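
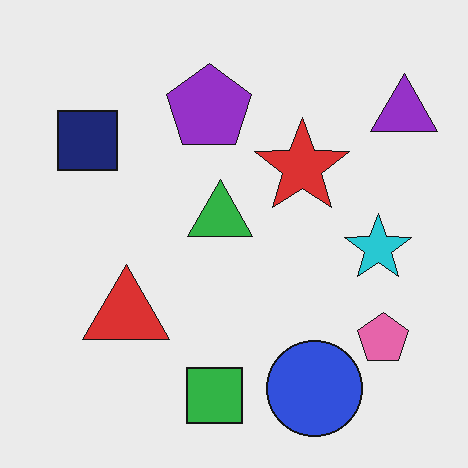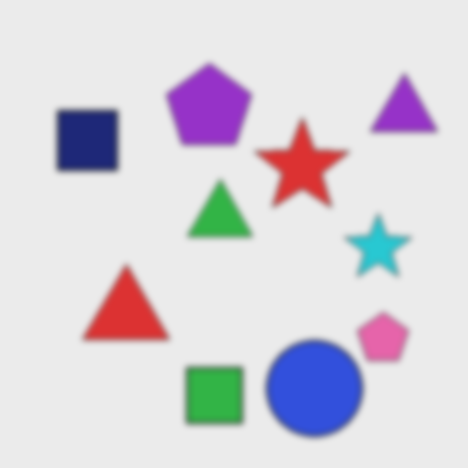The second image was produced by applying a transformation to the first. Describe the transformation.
The transformation is: moderately blurred.

Shape edges and outlines are uniformly softened across the whole image.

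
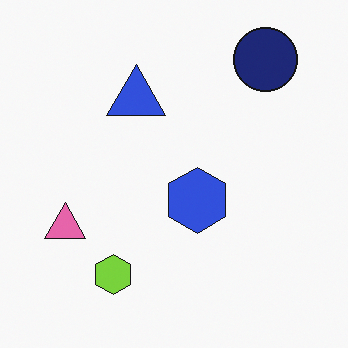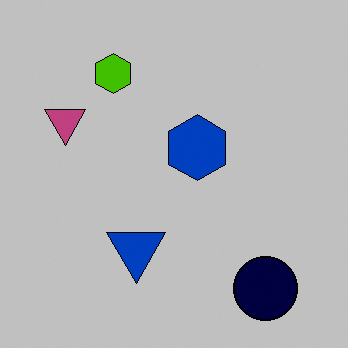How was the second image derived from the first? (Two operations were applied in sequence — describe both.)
The second image is the first flipped vertically (top ↔ bottom), then heavily posterized to just a handful of flat colors.

The navy circle is in the top-right of the first image and the bottom-right of the second — shapes on opposite sides of the horizontal midline have swapped in a mirror flip. Each flat color has snapped to a coarser quantized level — most visibly, the near-white background has dropped to a flat grey.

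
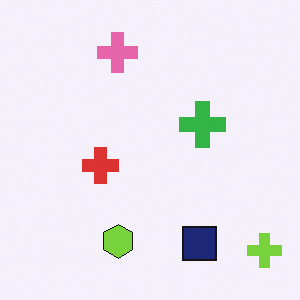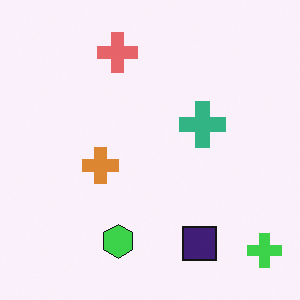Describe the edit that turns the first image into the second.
The transformation is: hue-shifted by a small amount.

Every shape's color has rotated by the same amount around the hue wheel — a uniform hue shift.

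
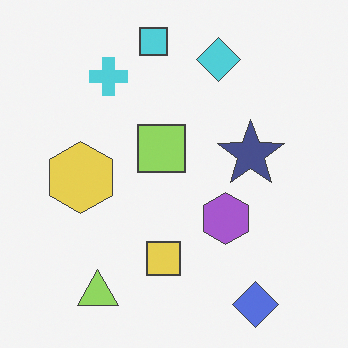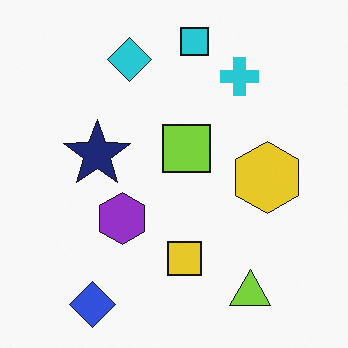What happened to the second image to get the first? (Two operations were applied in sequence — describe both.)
The first image is the second flipped horizontally (left ↔ right), then given slightly reduced contrast.

The yellow hexagon is in the right of the second image and the left of the first — shapes on opposite sides of the vertical midline have swapped in a mirror flip. Tones are pushed toward mid-grey across the whole image — a global contrast change.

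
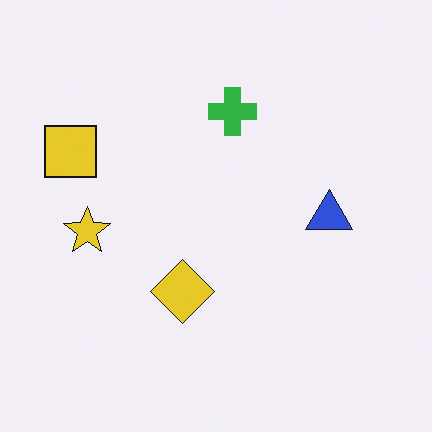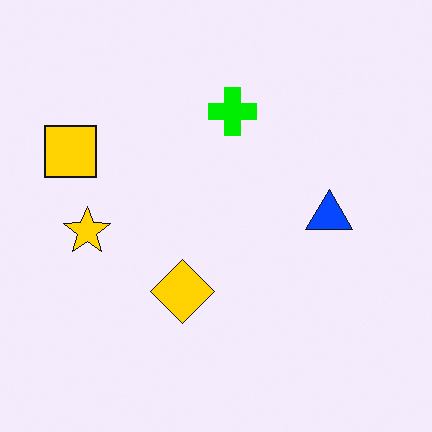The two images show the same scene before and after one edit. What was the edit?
This is the original image made much more vivid (saturation change).

All colors are more vivid — a global saturation change.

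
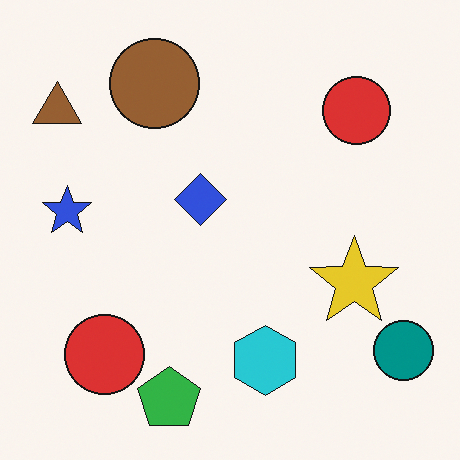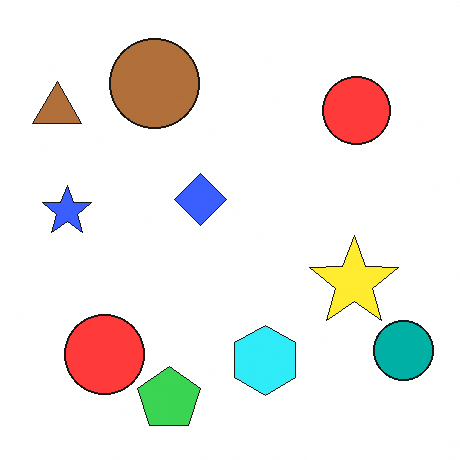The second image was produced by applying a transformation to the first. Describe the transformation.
The image was slightly brightened.

Every pixel — background and shapes alike — is uniformly brightened.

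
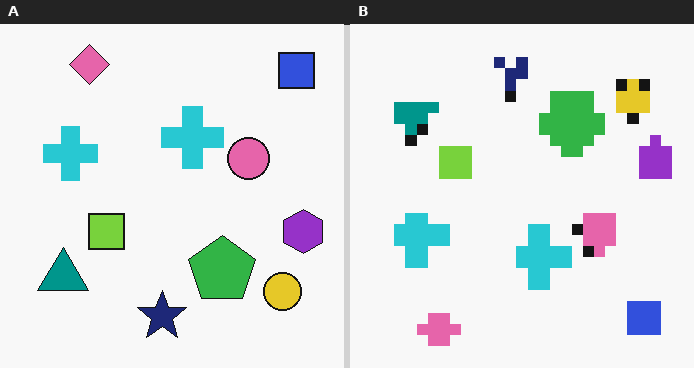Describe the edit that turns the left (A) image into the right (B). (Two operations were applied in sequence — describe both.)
This is the original image heavily pixelated into large blocks, then flipped vertically (top ↔ bottom).

Shapes are reduced to large square blocks; fine edges and outlines are lost — a downscale-then-upscale (mosaic) effect. The pink diamond is in the top-left of the left (A) image and the bottom-left of the right (B) — shapes on opposite sides of the horizontal midline have swapped in a mirror flip.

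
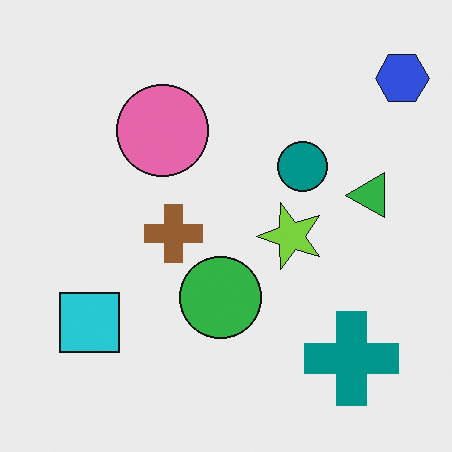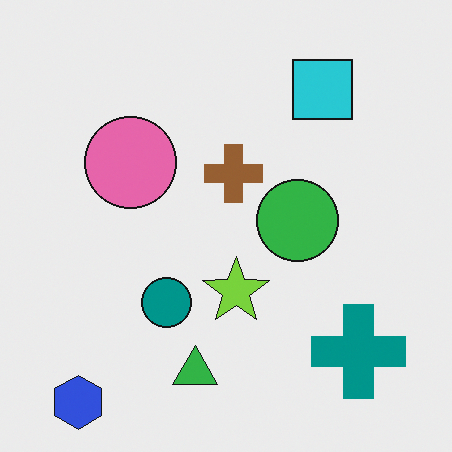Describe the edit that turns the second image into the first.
It was transposed (reflected across the top-left ↔ bottom-right diagonal).

Shapes have swapped their row and column positions — what was in the top-right is now in the bottom-left — a diagonal reflection.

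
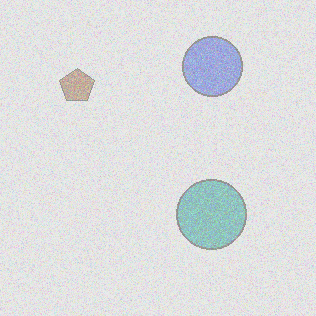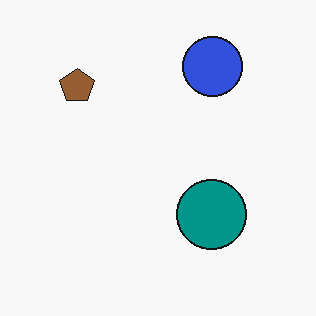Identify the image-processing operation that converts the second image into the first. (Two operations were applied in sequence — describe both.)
The transformation is: degraded with heavy additive noise, then washed out (contrast reduced).

Random speckle covers the whole image, including the flat background. Tones are pushed toward mid-grey across the whole image — a global contrast change.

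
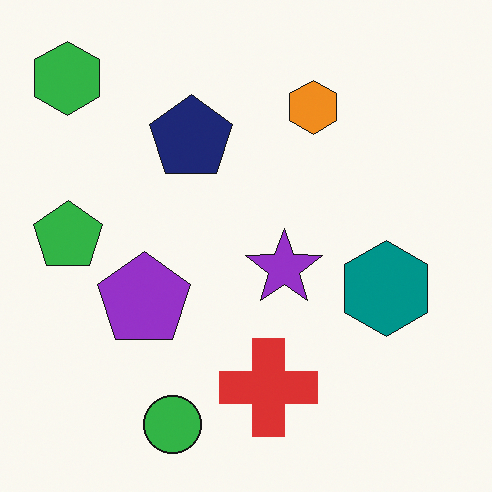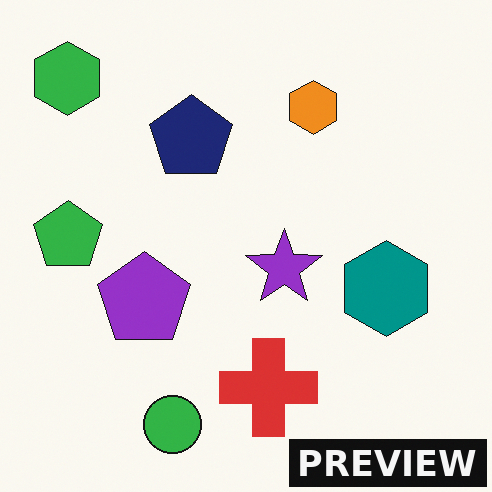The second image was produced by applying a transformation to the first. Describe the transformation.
Watermarked with the text "PREVIEW" in the lower-right corner.

A dark label reading "PREVIEW" appears in the lower-right corner.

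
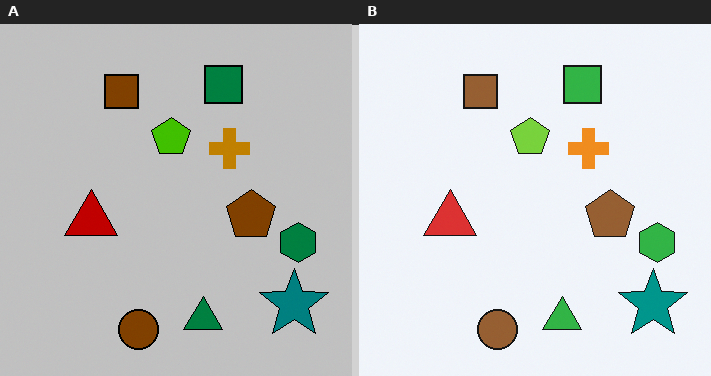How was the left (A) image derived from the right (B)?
This is the original image aggressively posterized.

Each flat color has snapped to a coarser quantized level — most visibly, the near-white background has dropped to a flat grey.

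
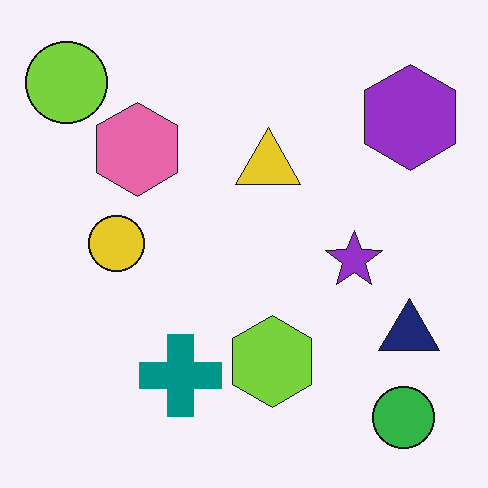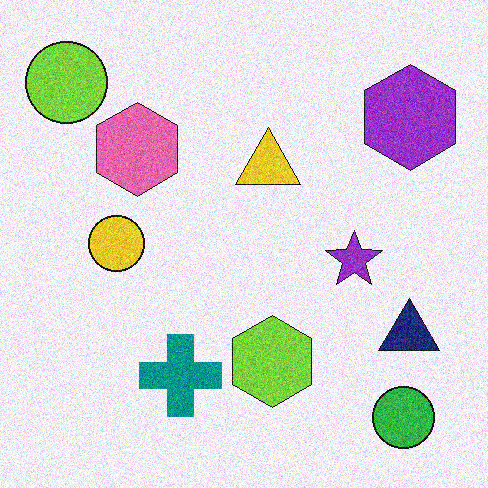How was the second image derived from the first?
This is the original image degraded with visible gaussian noise.

Random speckle covers the whole image, including the flat background.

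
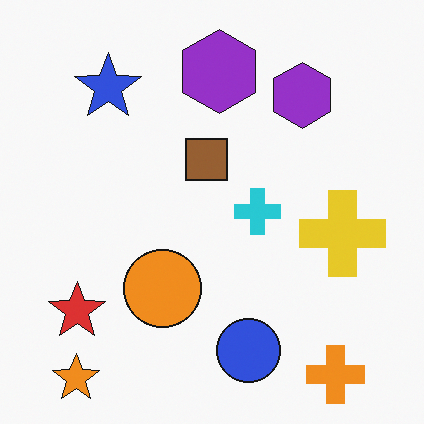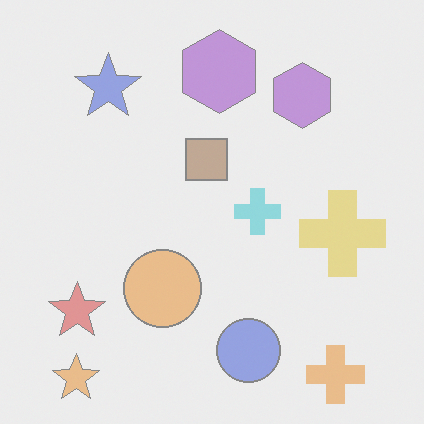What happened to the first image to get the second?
The second image is the first given much lower contrast.

Tones are pushed toward mid-grey across the whole image — a global contrast change.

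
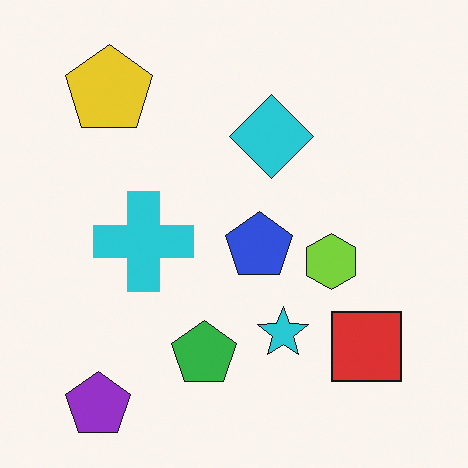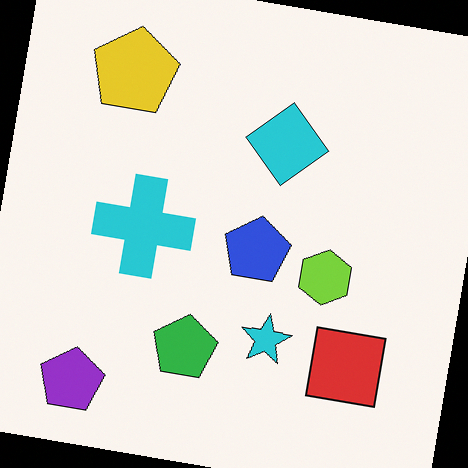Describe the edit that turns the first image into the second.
It was rotated clockwise by a few degrees.

Every shape is tilted by the same angle and the image corners show triangular fill wedges — a whole-image rotation by a non-right angle.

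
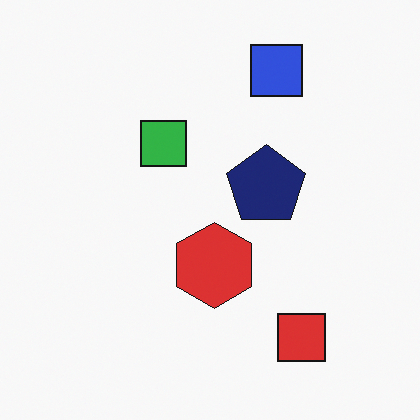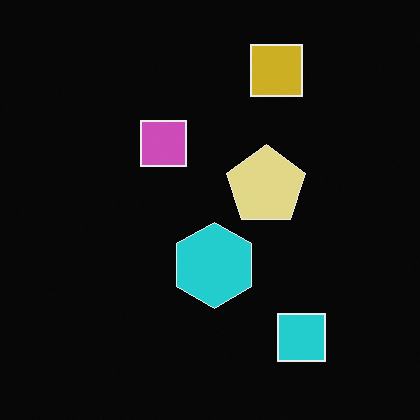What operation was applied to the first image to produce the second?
This is the original image color-inverted (negative).

The light background has become dark and every shape's color is its complement — a photographic negative.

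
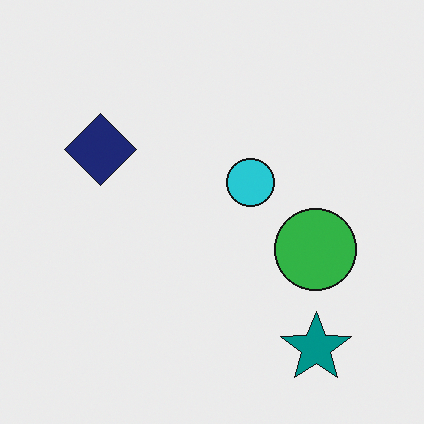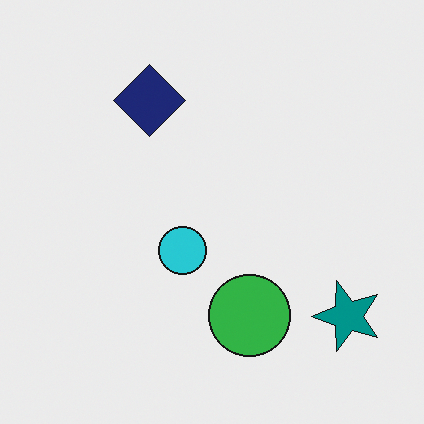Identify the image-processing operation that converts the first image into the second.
The second image is the first transposed (reflected across the top-left ↔ bottom-right diagonal).

Shapes have swapped their row and column positions — what was in the top-right is now in the bottom-left — a diagonal reflection.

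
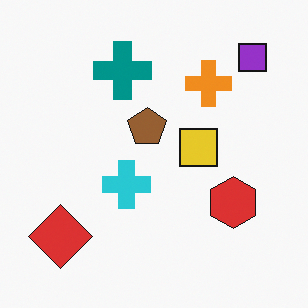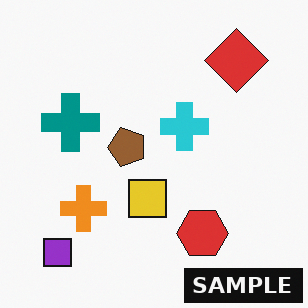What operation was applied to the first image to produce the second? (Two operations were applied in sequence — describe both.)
The transformation is: transposed (reflected across the top-left ↔ bottom-right diagonal), then watermarked with the text "SAMPLE" in the lower-right corner.

Shapes have swapped their row and column positions — what was in the top-right is now in the bottom-left — a diagonal reflection. A dark label reading "SAMPLE" appears in the lower-right corner.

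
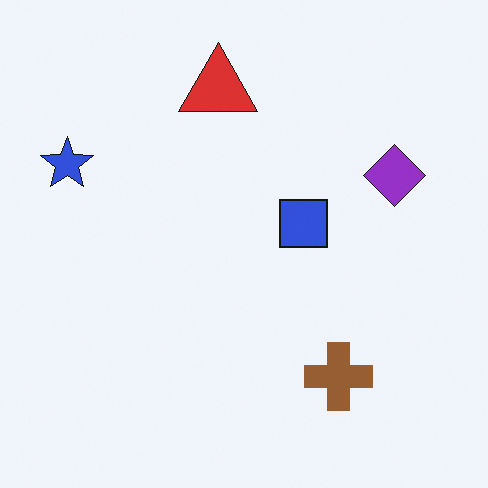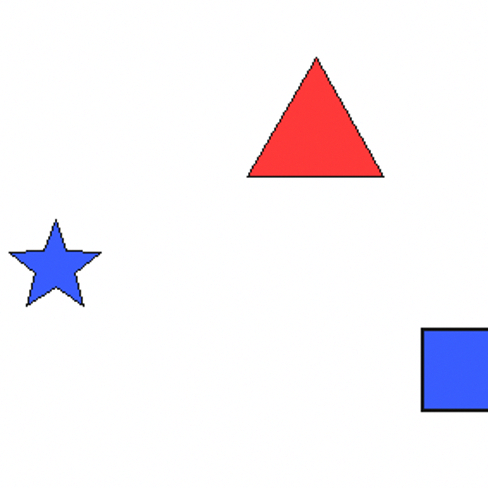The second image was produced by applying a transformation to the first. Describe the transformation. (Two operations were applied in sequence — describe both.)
The second image is the first brightened a little, then cropped to a noticeably smaller region and rescaled.

Every pixel — background and shapes alike — is uniformly brightened. The visible shapes are larger and the field of view is narrower; shapes near the original edges may be partly or wholly outside the frame — a crop-and-rescale.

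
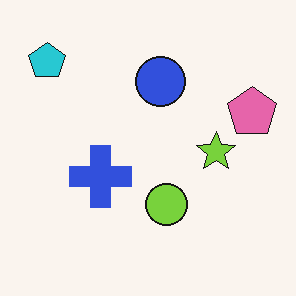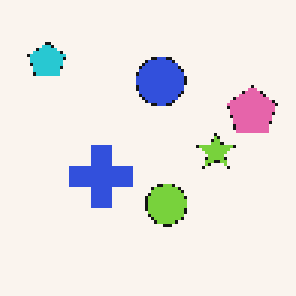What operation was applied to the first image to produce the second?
The image was lightly pixelated (a mild mosaic effect).

Shapes are reduced to large square blocks; fine edges and outlines are lost — a downscale-then-upscale (mosaic) effect.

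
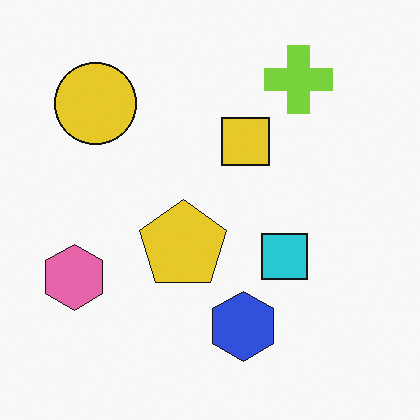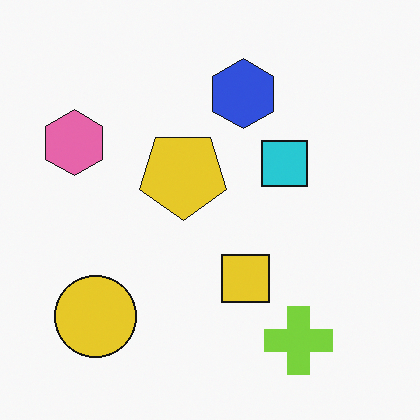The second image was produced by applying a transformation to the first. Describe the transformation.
This is the original image flipped vertically (top ↔ bottom).

The lime cross is in the top-right of the first image and the bottom-right of the second — shapes on opposite sides of the horizontal midline have swapped in a mirror flip.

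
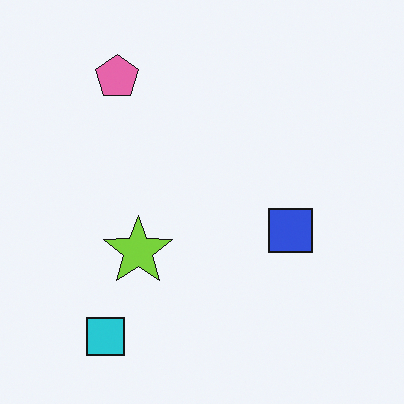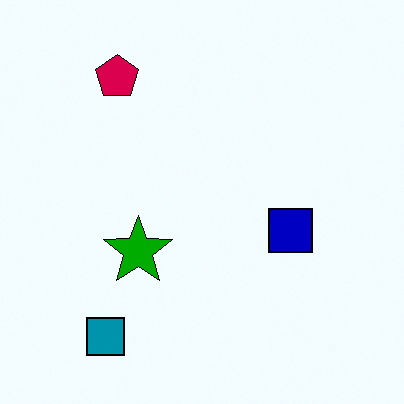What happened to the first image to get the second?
Boosted in contrast.

Tones are pushed away from mid-grey across the whole image — a global contrast change.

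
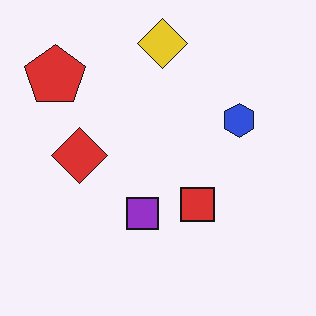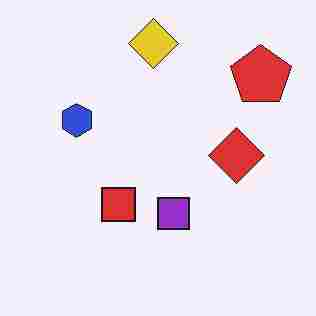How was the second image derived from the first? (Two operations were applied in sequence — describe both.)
The second image is the first flipped horizontally (left ↔ right), then degraded with heavy JPEG compression.

The red pentagon is in the top-left of the first image and the top-right of the second — shapes on opposite sides of the vertical midline have swapped in a mirror flip. Blocky 8×8 compression artifacts appear around shape edges and the flat background shows ringing — characteristic JPEG degradation.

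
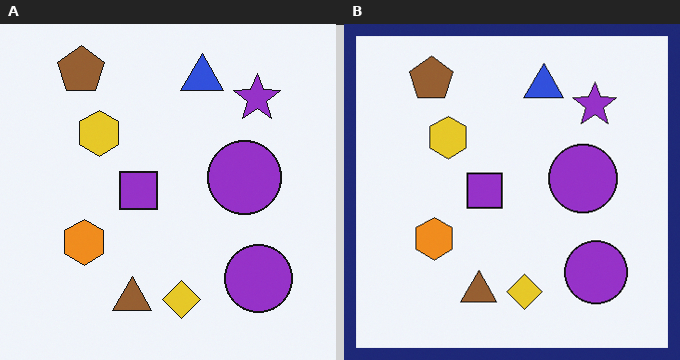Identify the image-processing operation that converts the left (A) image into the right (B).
The right (B) image is the left (A) framed with a navy border.

A solid navy frame runs around the edge of the right (B) image, with the content slightly shrunk inside it.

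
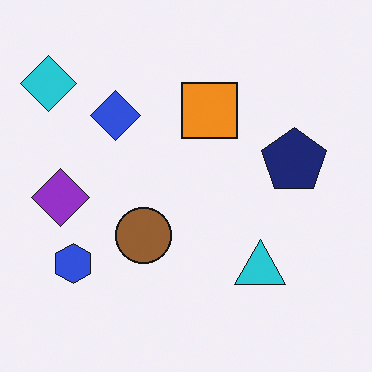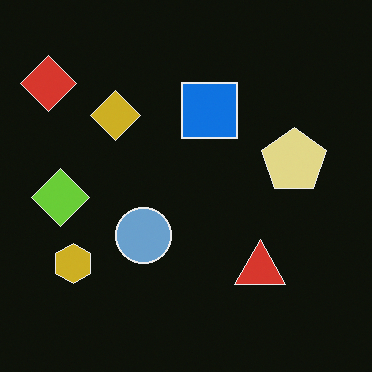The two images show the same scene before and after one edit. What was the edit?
It was color-inverted (negative).

The light background has become dark and every shape's color is its complement — a photographic negative.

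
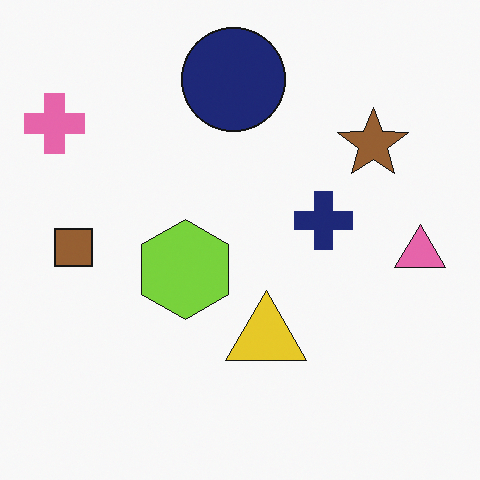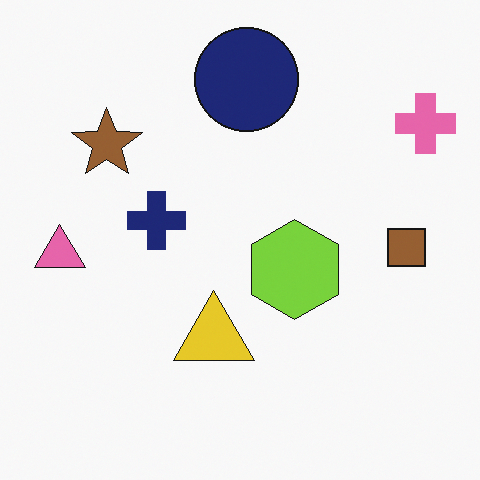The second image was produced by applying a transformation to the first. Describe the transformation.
This is the original image flipped horizontally (left ↔ right).

The pink cross is in the top-left of the first image and the top-right of the second — shapes on opposite sides of the vertical midline have swapped in a mirror flip.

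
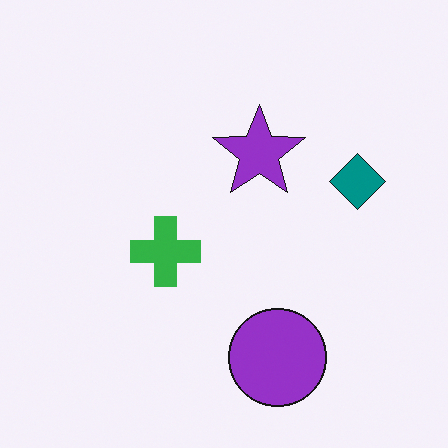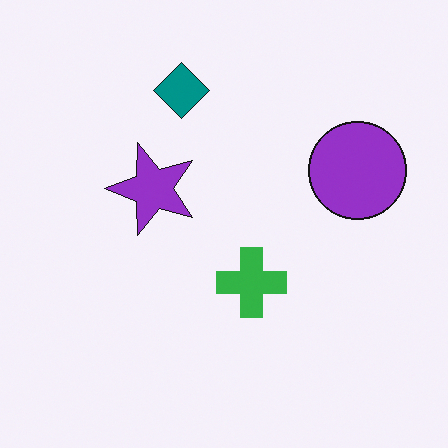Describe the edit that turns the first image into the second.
It was rotated 90° counter-clockwise.

The purple circle sits in the bottom of the first image and the right of the second — consistent with a whole-image 90° counter-clockwise rotation.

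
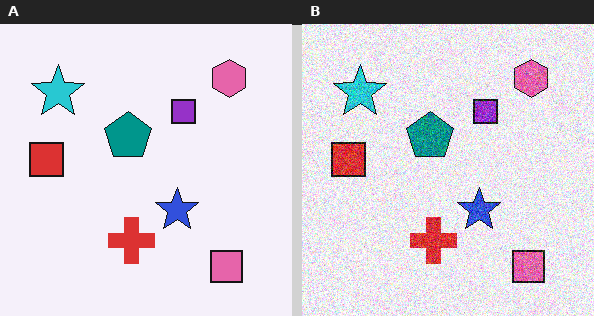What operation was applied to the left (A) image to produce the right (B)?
The right (B) image is the left (A) degraded with strong gaussian noise.

Random speckle covers the whole image, including the flat background.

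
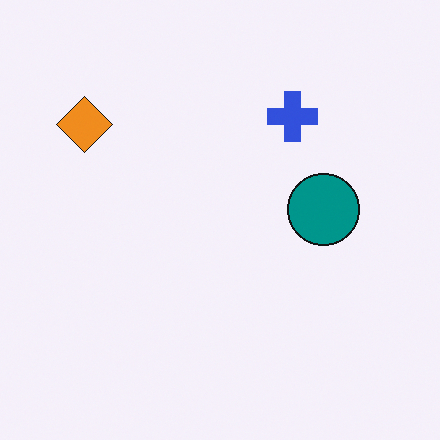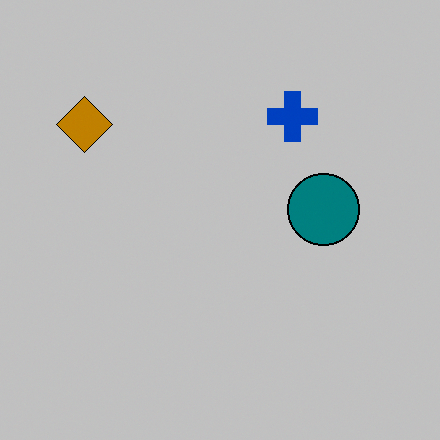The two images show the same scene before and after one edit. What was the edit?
It was aggressively posterized.

Each flat color has snapped to a coarser quantized level — most visibly, the near-white background has dropped to a flat grey.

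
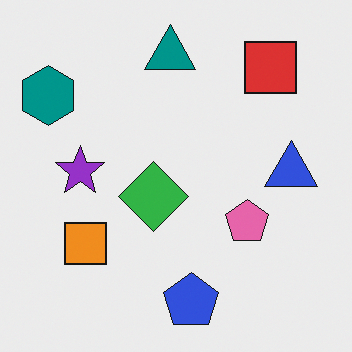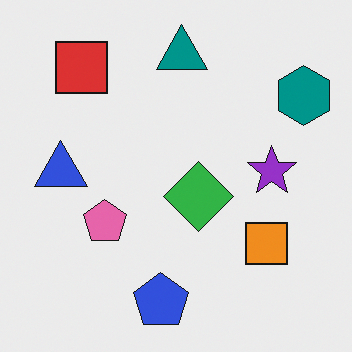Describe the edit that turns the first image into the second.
Flipped horizontally (left ↔ right).

The teal hexagon is in the top-left of the first image and the top-right of the second — shapes on opposite sides of the vertical midline have swapped in a mirror flip.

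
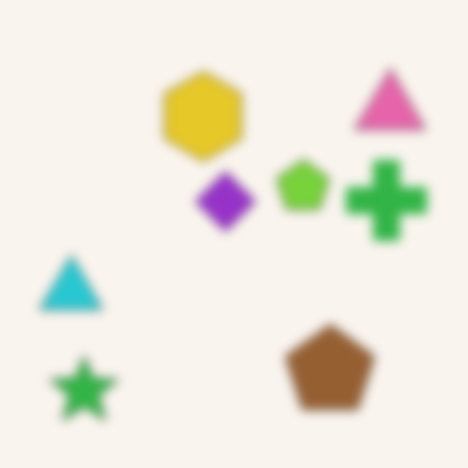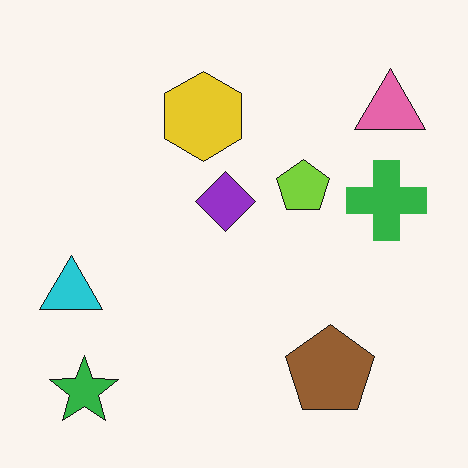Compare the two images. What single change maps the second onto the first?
The first image is the second strongly gaussian-blurred.

Shape edges and outlines are uniformly softened across the whole image.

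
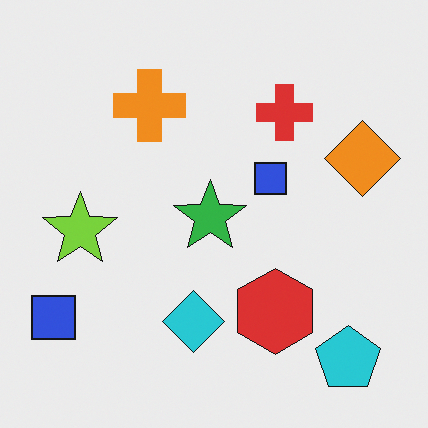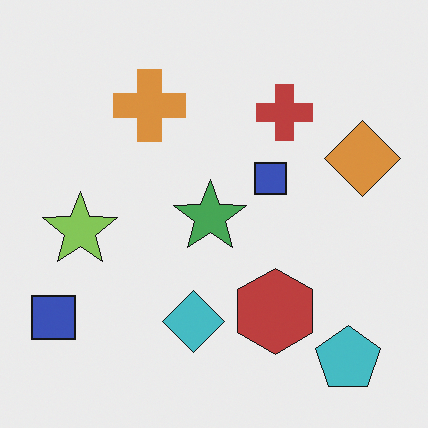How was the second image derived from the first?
The image was slightly desaturated.

All colors are more muted and greyish — a global saturation change.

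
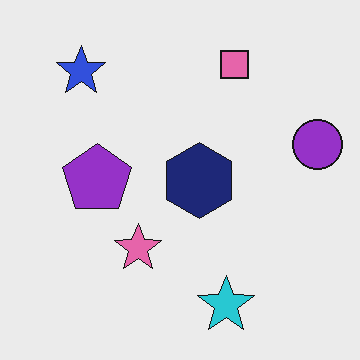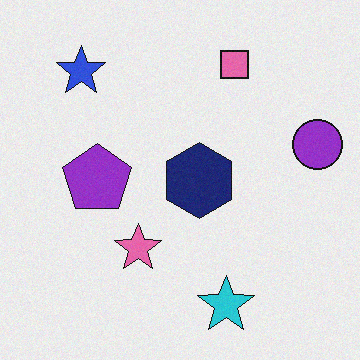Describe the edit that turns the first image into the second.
This is the original image degraded with a light layer of grain.

Random speckle covers the whole image, including the flat background.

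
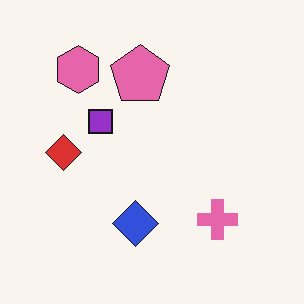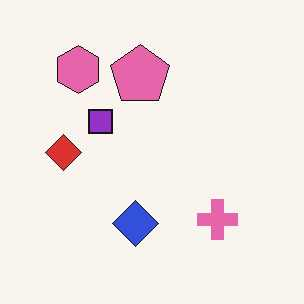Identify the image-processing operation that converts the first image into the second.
It was given moderate JPEG compression.

Blocky 8×8 compression artifacts appear around shape edges and the flat background shows ringing — characteristic JPEG degradation.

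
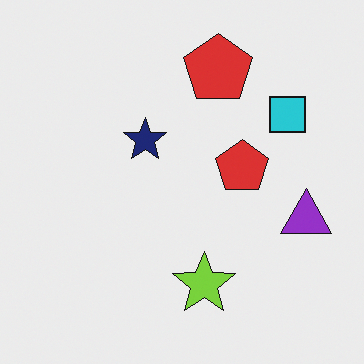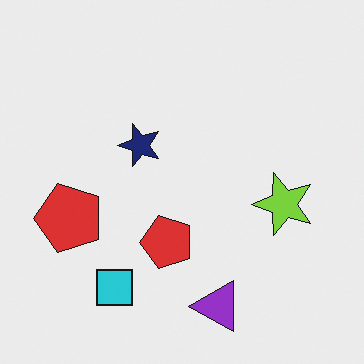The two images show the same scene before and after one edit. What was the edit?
Transposed (reflected across the top-left ↔ bottom-right diagonal).

Shapes have swapped their row and column positions — what was in the top-right is now in the bottom-left — a diagonal reflection.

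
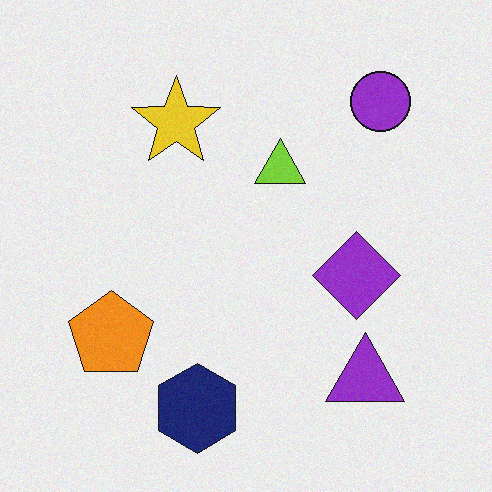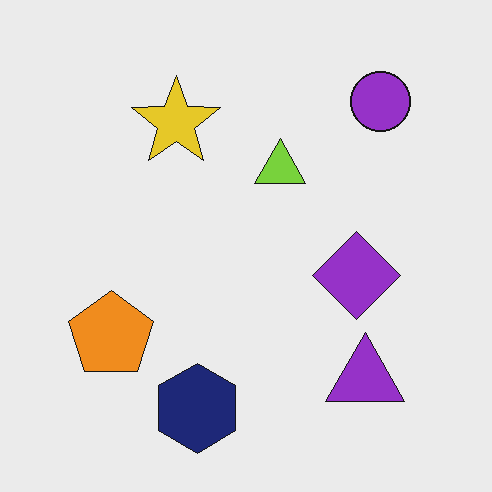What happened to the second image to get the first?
This is the original image degraded with subtle gaussian noise.

Random speckle covers the whole image, including the flat background.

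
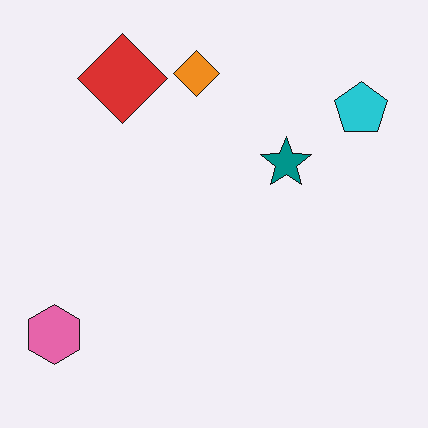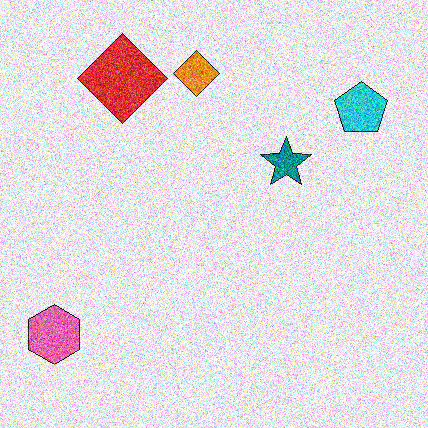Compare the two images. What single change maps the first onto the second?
The image was degraded with a thick layer of grain.

Random speckle covers the whole image, including the flat background.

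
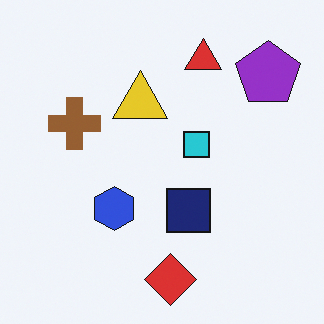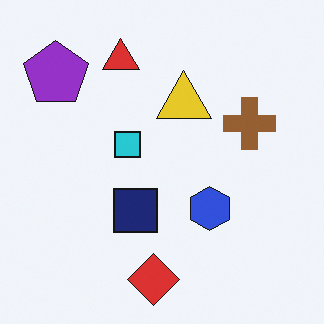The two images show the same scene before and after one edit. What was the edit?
Flipped horizontally (left ↔ right).

The purple pentagon is in the top-right of the first image and the top-left of the second — shapes on opposite sides of the vertical midline have swapped in a mirror flip.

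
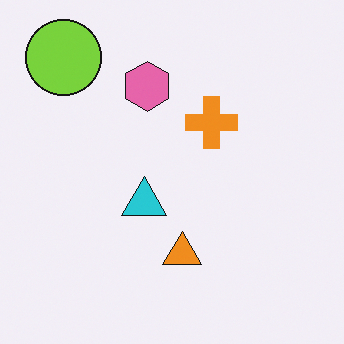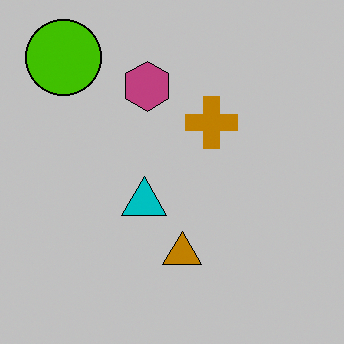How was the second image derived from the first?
It was aggressively posterized.

Each flat color has snapped to a coarser quantized level — most visibly, the near-white background has dropped to a flat grey.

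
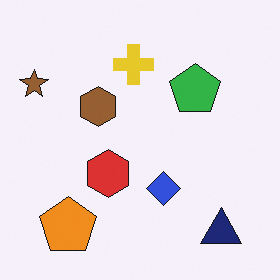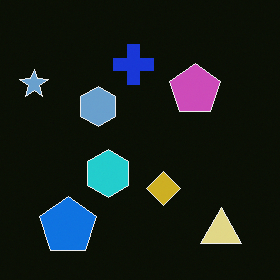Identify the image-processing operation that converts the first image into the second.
The second image is the first color-inverted (negative).

The light background has become dark and every shape's color is its complement — a photographic negative.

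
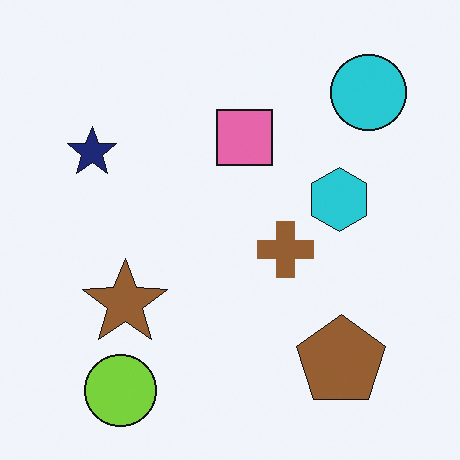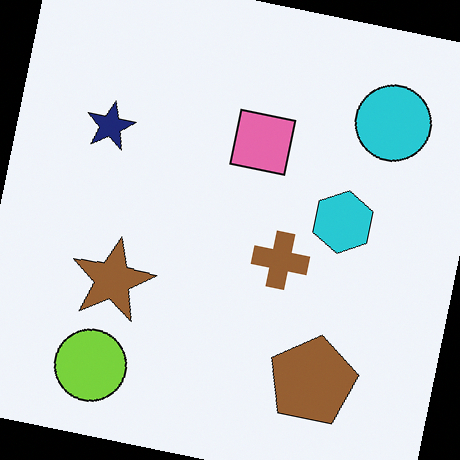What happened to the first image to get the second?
This is the original image rotated clockwise by a slight angle.

Every shape is tilted by the same angle and the image corners show triangular fill wedges — a whole-image rotation by a non-right angle.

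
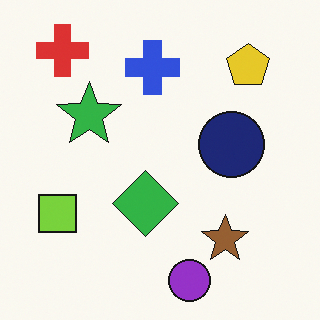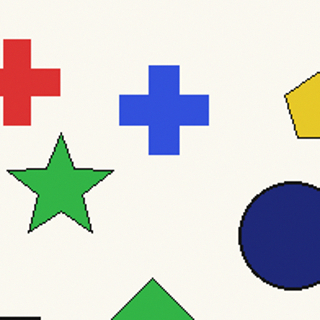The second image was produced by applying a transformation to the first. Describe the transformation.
The transformation is: cropped to a noticeably smaller region and rescaled.

The visible shapes are larger and the field of view is narrower; shapes near the original edges may be partly or wholly outside the frame — a crop-and-rescale.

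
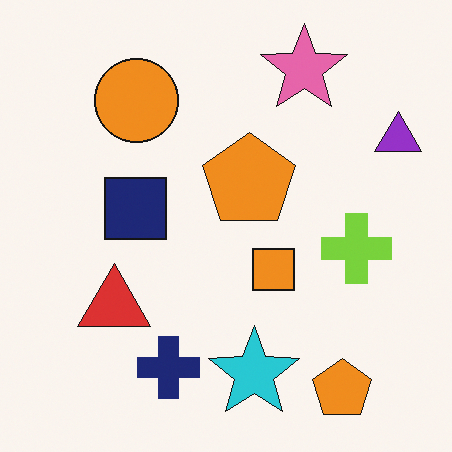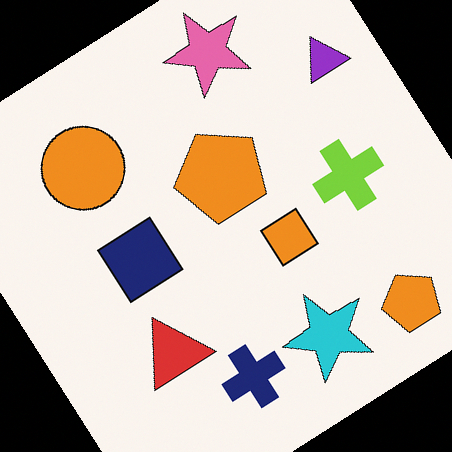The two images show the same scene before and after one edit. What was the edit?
The second image is the first rotated counter-clockwise by a large amount — several tens of degrees.

Every shape is tilted by the same angle and the image corners show triangular fill wedges — a whole-image rotation by a non-right angle.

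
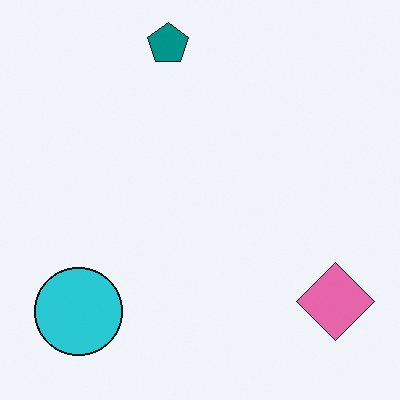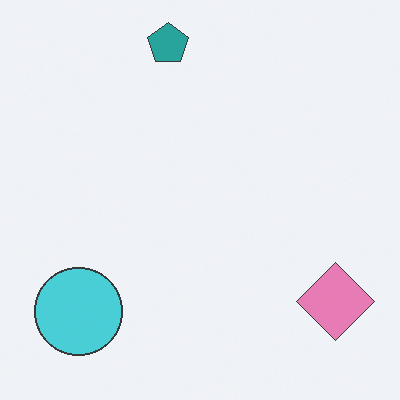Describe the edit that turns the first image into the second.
This is the original image given slightly reduced contrast.

Tones are pushed toward mid-grey across the whole image — a global contrast change.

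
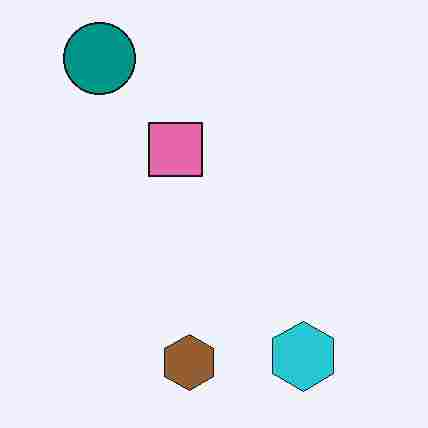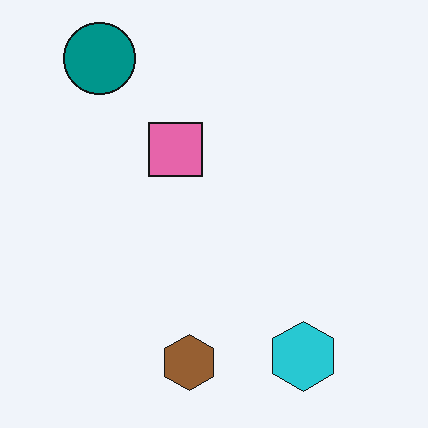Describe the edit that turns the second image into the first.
The first image is the second degraded with heavy JPEG compression.

Blocky 8×8 compression artifacts appear around shape edges and the flat background shows ringing — characteristic JPEG degradation.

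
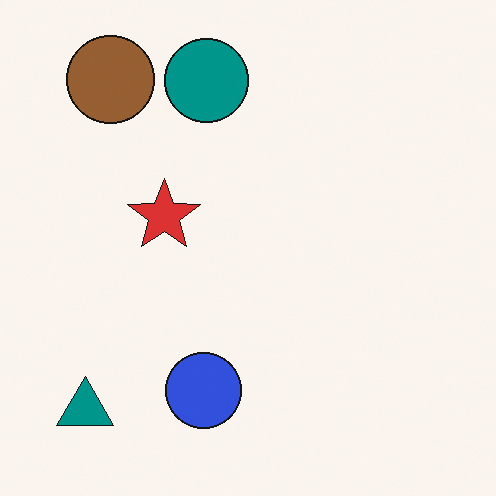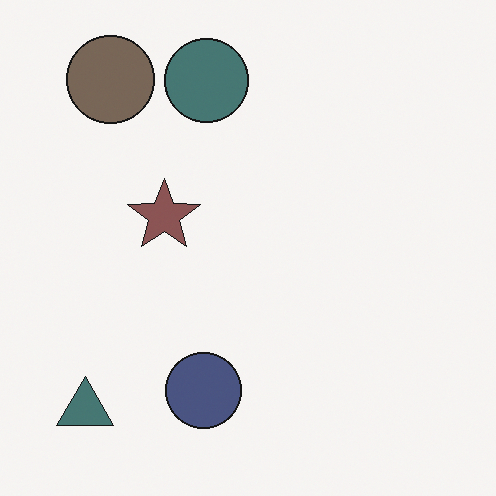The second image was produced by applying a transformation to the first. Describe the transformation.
Heavily desaturated.

All colors are more muted and greyish — a global saturation change.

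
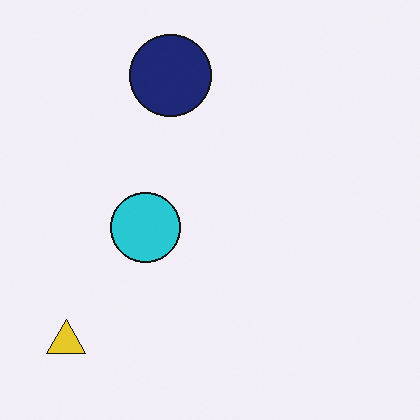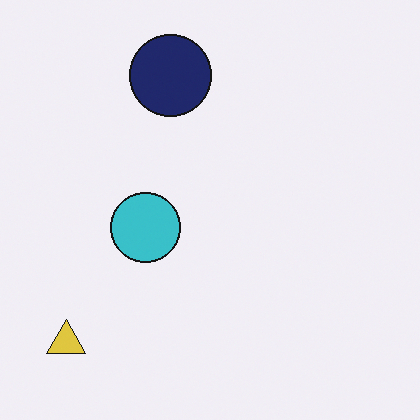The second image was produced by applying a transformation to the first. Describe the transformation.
The transformation is: slightly desaturated.

All colors are more muted and greyish — a global saturation change.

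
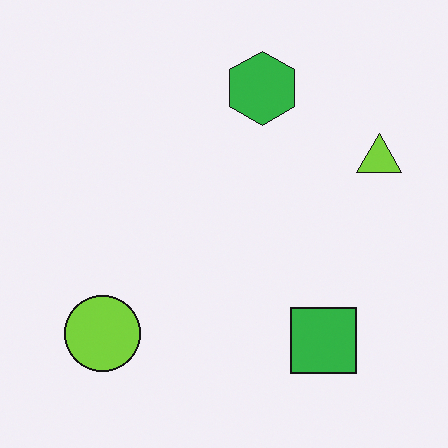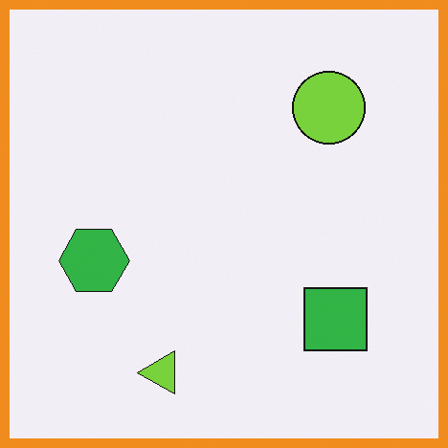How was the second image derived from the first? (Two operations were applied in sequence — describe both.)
It was transposed (reflected across the top-left ↔ bottom-right diagonal), then framed with a orange border.

Shapes have swapped their row and column positions — what was in the top-right is now in the bottom-left — a diagonal reflection. A solid orange frame runs around the edge of the second image, with the content slightly shrunk inside it.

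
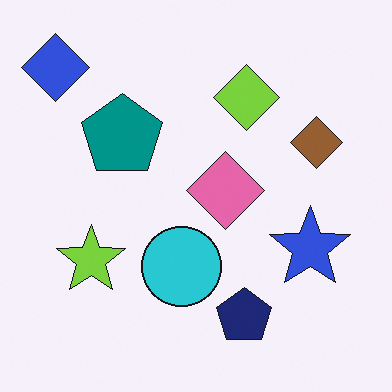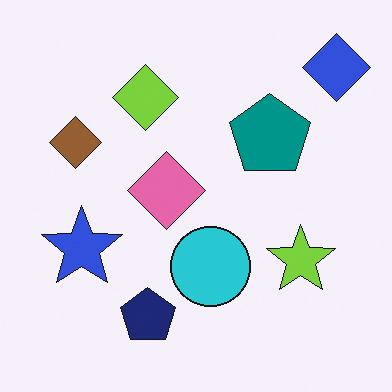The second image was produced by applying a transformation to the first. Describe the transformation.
The image was flipped horizontally (left ↔ right).

The blue diamond is in the top-left of the first image and the top-right of the second — shapes on opposite sides of the vertical midline have swapped in a mirror flip.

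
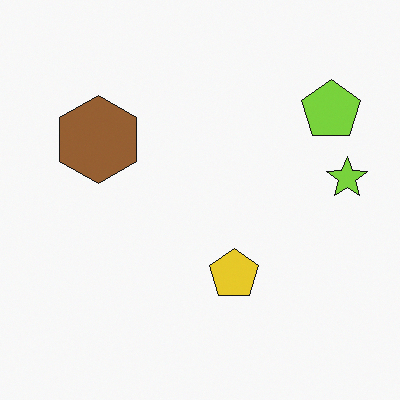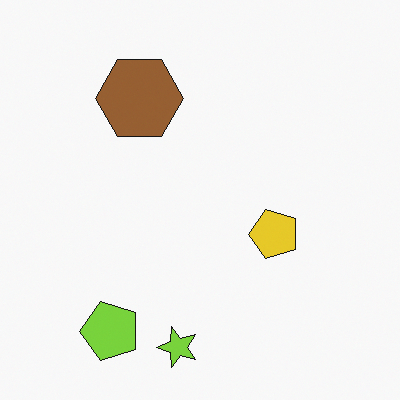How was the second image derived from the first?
The second image is the first transposed (reflected across the top-left ↔ bottom-right diagonal).

Shapes have swapped their row and column positions — what was in the top-right is now in the bottom-left — a diagonal reflection.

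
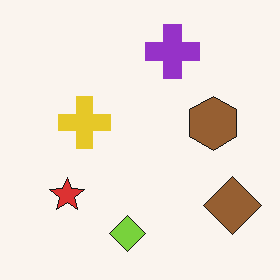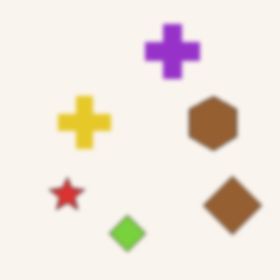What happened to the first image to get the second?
The transformation is: given a subtle gaussian blur.

Shape edges and outlines are uniformly softened across the whole image.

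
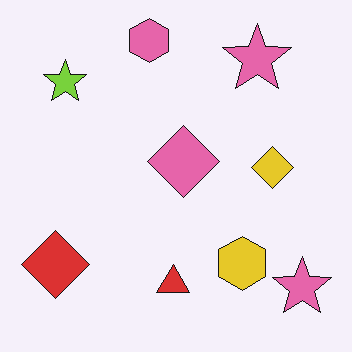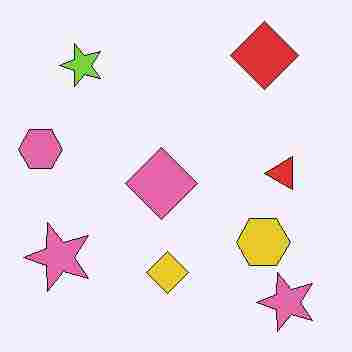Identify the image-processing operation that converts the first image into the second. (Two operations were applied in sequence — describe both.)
The image was transposed (reflected across the top-left ↔ bottom-right diagonal), then degraded with heavy JPEG compression.

Shapes have swapped their row and column positions — what was in the top-right is now in the bottom-left — a diagonal reflection. Blocky 8×8 compression artifacts appear around shape edges and the flat background shows ringing — characteristic JPEG degradation.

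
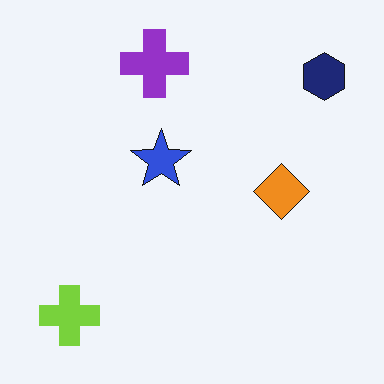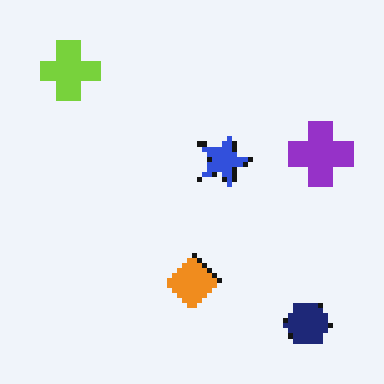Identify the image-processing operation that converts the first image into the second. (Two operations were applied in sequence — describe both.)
It was rotated 90° clockwise, then mildly pixelated.

The navy hexagon sits in the top-right of the first image and the bottom-right of the second — consistent with a whole-image 90° clockwise rotation. Shapes are reduced to large square blocks; fine edges and outlines are lost — a downscale-then-upscale (mosaic) effect.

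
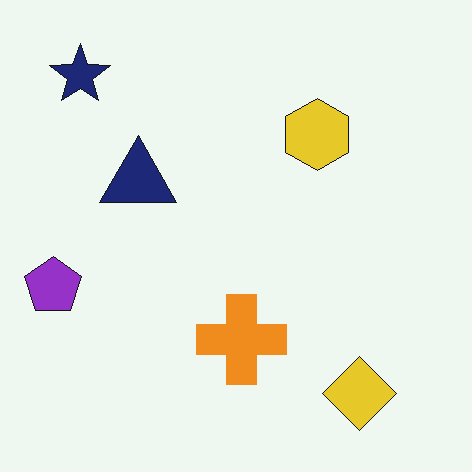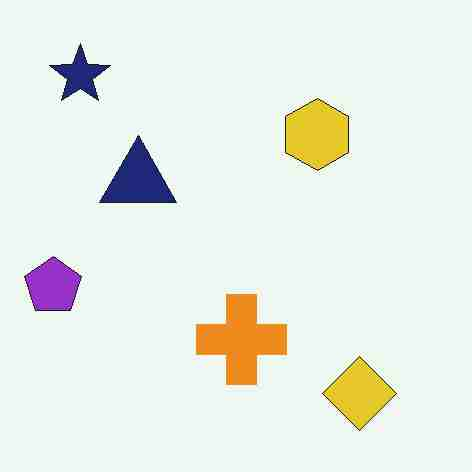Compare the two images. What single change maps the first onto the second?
Degraded with heavy JPEG compression.

Blocky 8×8 compression artifacts appear around shape edges and the flat background shows ringing — characteristic JPEG degradation.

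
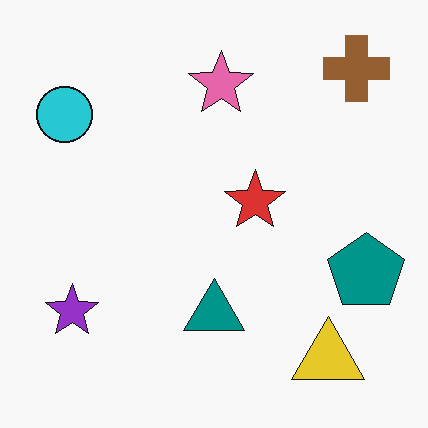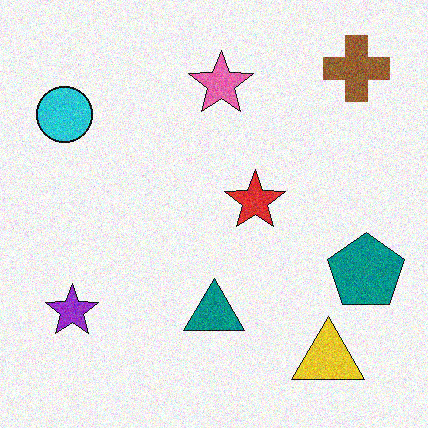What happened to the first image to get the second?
Degraded with moderate additive noise.

Random speckle covers the whole image, including the flat background.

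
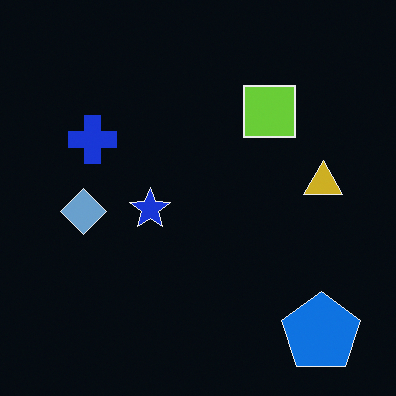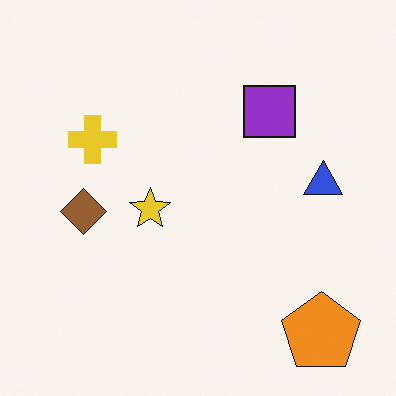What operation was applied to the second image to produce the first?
This is the original image color-inverted (negative).

The light background has become dark and every shape's color is its complement — a photographic negative.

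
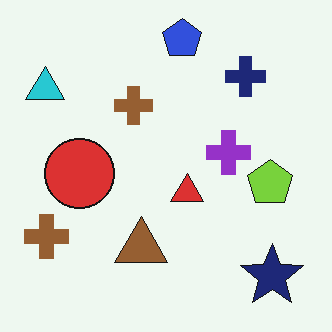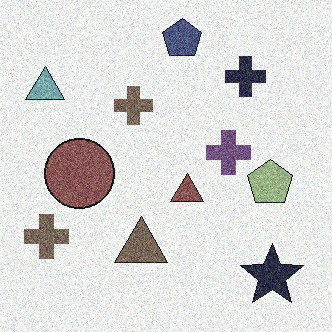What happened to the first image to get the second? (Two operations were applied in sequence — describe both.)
The image was degraded with moderate additive noise, then made much more muted (saturation change).

Random speckle covers the whole image, including the flat background. All colors are more muted and greyish — a global saturation change.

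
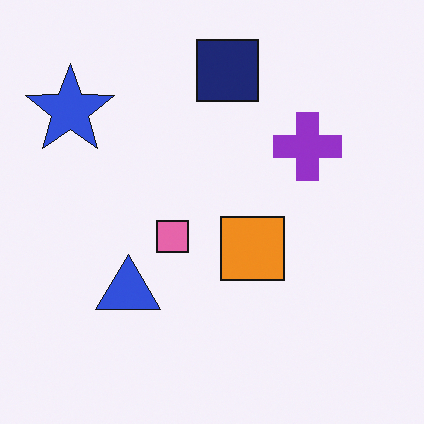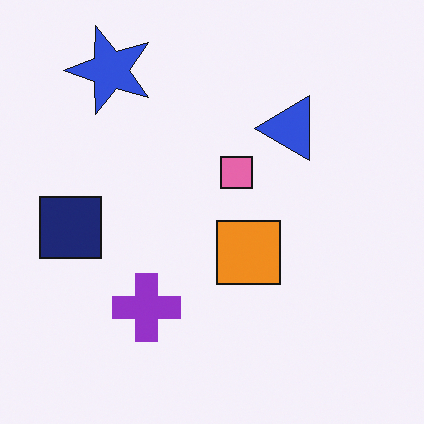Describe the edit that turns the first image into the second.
The transformation is: transposed (reflected across the top-left ↔ bottom-right diagonal).

Shapes have swapped their row and column positions — what was in the top-right is now in the bottom-left — a diagonal reflection.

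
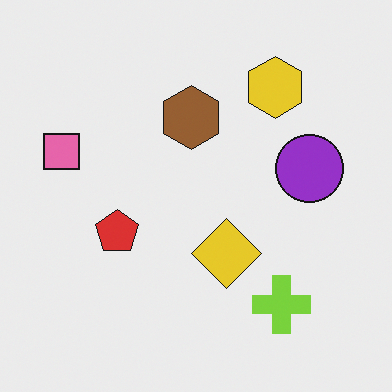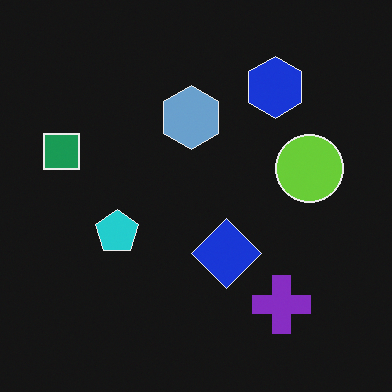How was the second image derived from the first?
This is the original image color-inverted (negative).

The light background has become dark and every shape's color is its complement — a photographic negative.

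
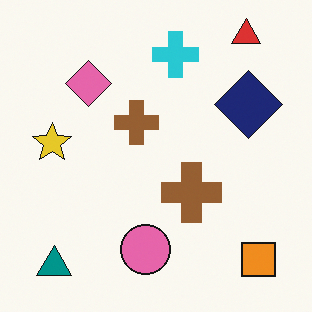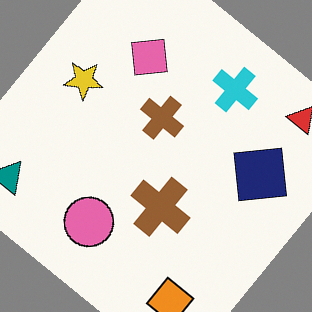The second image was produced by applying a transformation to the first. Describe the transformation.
The image was rotated clockwise by a large amount — several tens of degrees.

Every shape is tilted by the same angle and the image corners show triangular fill wedges — a whole-image rotation by a non-right angle.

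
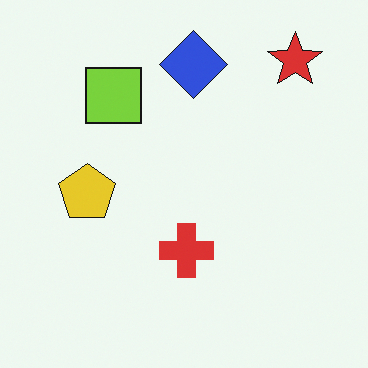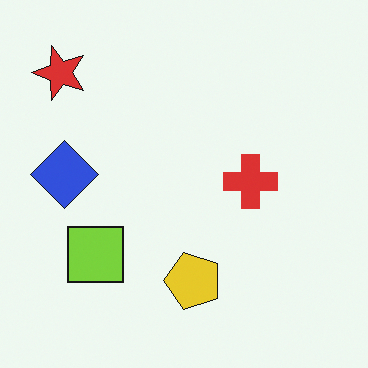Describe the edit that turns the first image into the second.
Rotated 90° counter-clockwise.

The red star sits in the top-right of the first image and the top-left of the second — consistent with a whole-image 90° counter-clockwise rotation.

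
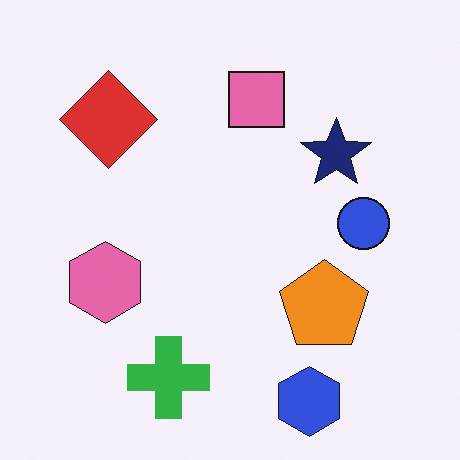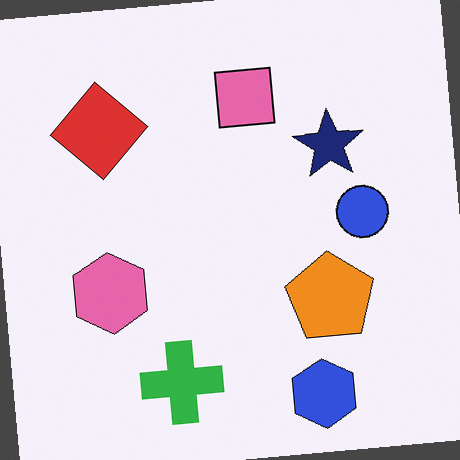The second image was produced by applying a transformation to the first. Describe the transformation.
The transformation is: rotated counter-clockwise by a slight angle.

Every shape is tilted by the same angle and the image corners show triangular fill wedges — a whole-image rotation by a non-right angle.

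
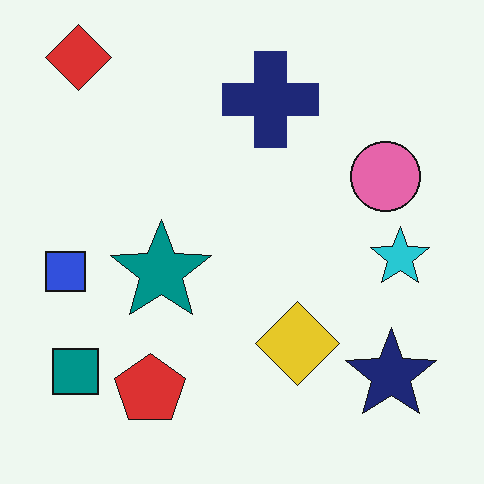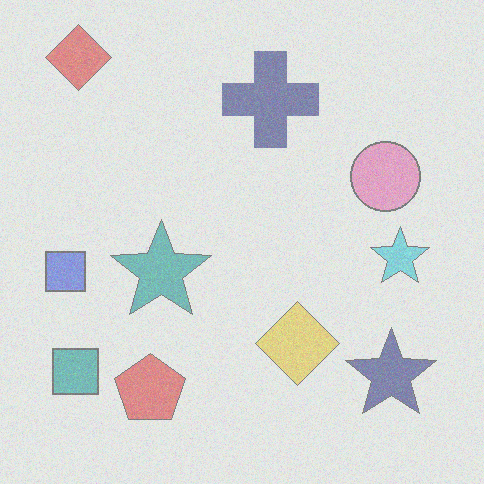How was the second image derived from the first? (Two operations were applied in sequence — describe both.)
It was degraded with moderate additive noise, then given much lower contrast.

Random speckle covers the whole image, including the flat background. Tones are pushed toward mid-grey across the whole image — a global contrast change.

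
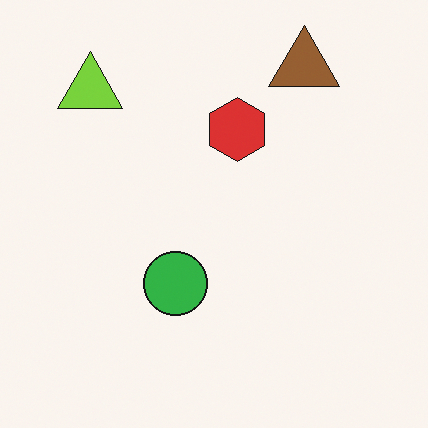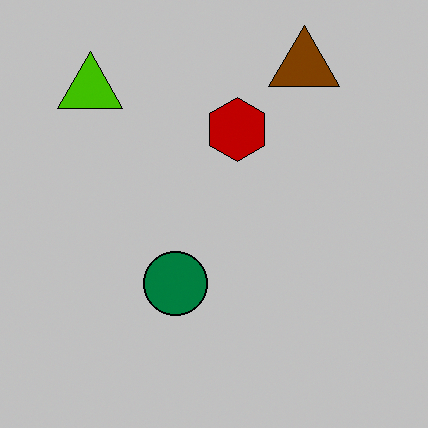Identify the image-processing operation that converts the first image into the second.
The second image is the first aggressively posterized.

Each flat color has snapped to a coarser quantized level — most visibly, the near-white background has dropped to a flat grey.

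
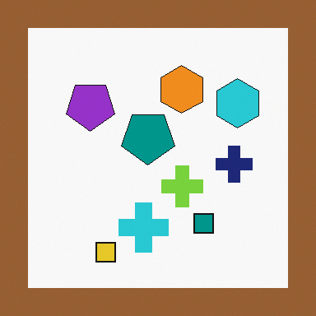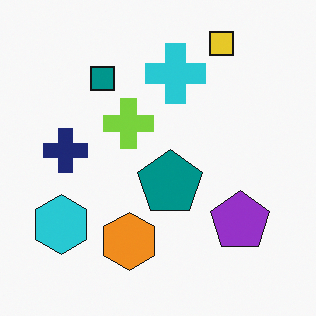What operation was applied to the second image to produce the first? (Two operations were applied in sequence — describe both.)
This is the original image rotated 180°, then framed with a brown border.

The yellow square sits in the top-right of the second image and the bottom-left of the first — consistent with a whole-image 180° rotation. A solid brown frame runs around the edge of the first image, with the content slightly shrunk inside it.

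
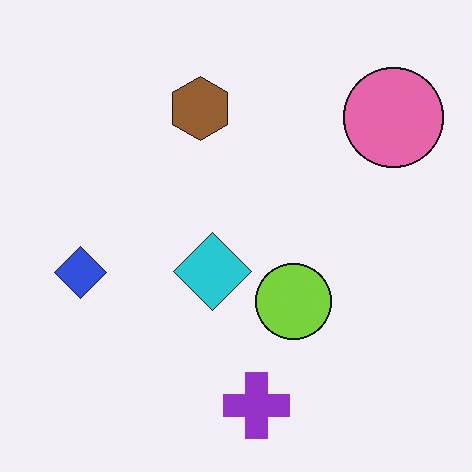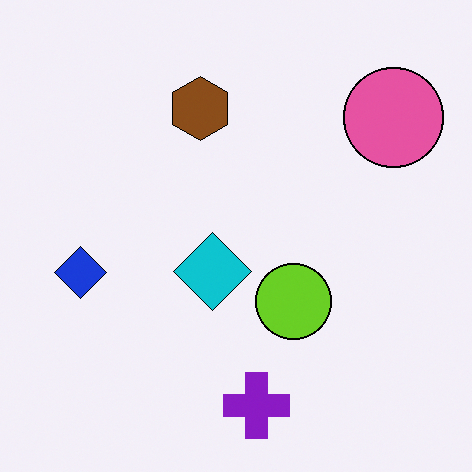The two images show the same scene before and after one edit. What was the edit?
The second image is the first given slightly increased contrast.

Tones are pushed away from mid-grey across the whole image — a global contrast change.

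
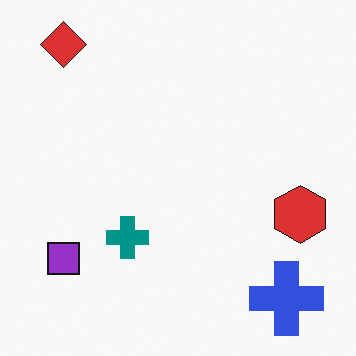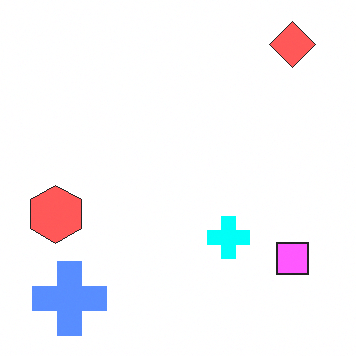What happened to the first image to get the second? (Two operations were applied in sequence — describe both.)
This is the original image brightened a lot, then flipped horizontally (left ↔ right).

Every pixel — background and shapes alike — is uniformly brightened. The red hexagon is in the right of the first image and the left of the second — shapes on opposite sides of the vertical midline have swapped in a mirror flip.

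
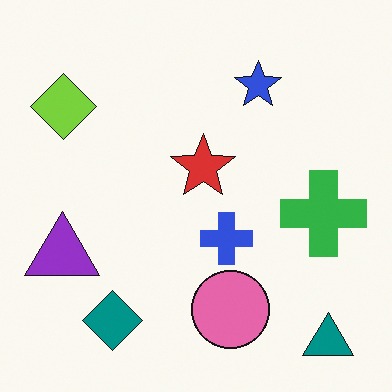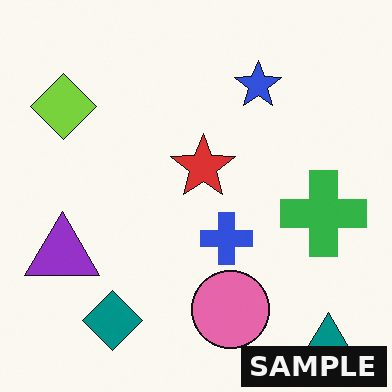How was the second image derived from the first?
It was watermarked with the text "SAMPLE" in the lower-right corner.

A dark label reading "SAMPLE" appears in the lower-right corner.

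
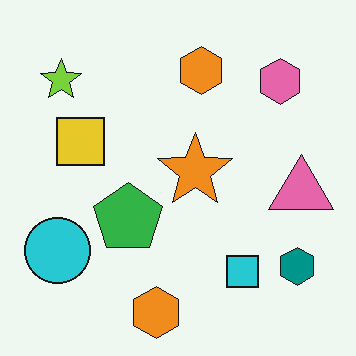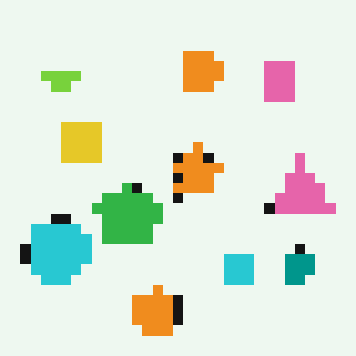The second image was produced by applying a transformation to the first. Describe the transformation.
The image was coarsely pixelated.

Shapes are reduced to large square blocks; fine edges and outlines are lost — a downscale-then-upscale (mosaic) effect.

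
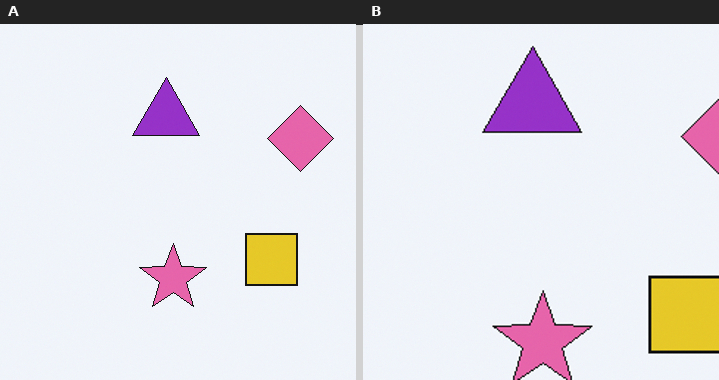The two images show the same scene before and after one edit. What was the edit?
Cropped slightly and scaled back up.

The visible shapes are larger and the field of view is narrower; shapes near the original edges may be partly or wholly outside the frame — a crop-and-rescale.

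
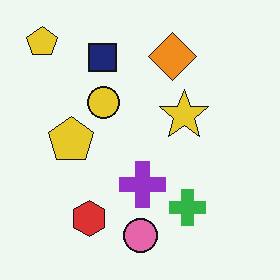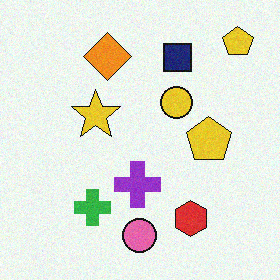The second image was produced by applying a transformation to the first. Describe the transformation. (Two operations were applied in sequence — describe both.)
The transformation is: flipped horizontally (left ↔ right), then degraded with subtle gaussian noise.

The red hexagon is in the bottom-left of the first image and the bottom-right of the second — shapes on opposite sides of the vertical midline have swapped in a mirror flip. Random speckle covers the whole image, including the flat background.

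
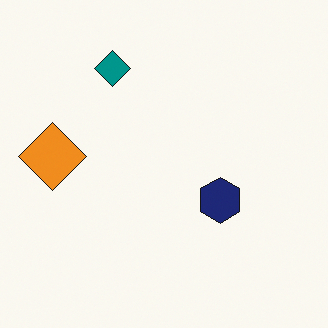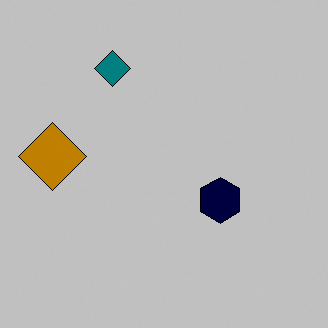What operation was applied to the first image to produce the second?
It was aggressively posterized.

Each flat color has snapped to a coarser quantized level — most visibly, the near-white background has dropped to a flat grey.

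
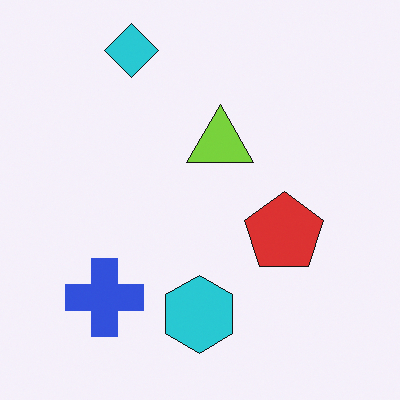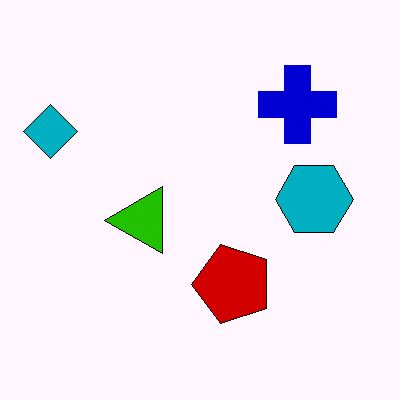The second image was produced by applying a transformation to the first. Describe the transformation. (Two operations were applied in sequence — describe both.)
The transformation is: boosted in contrast, then transposed (reflected across the top-left ↔ bottom-right diagonal).

Tones are pushed away from mid-grey across the whole image — a global contrast change. Shapes have swapped their row and column positions — what was in the top-right is now in the bottom-left — a diagonal reflection.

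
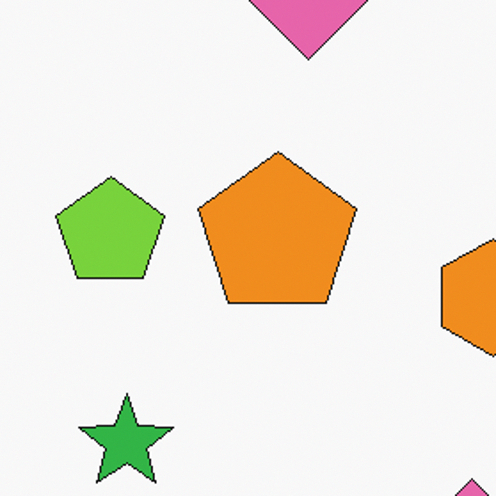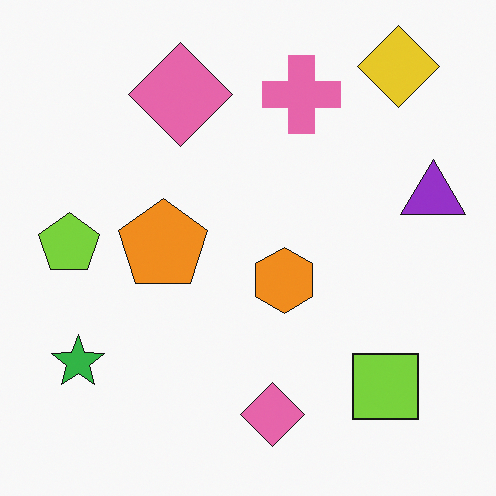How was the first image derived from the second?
Cropped tightly and scaled back up.

The visible shapes are larger and the field of view is narrower; shapes near the original edges may be partly or wholly outside the frame — a crop-and-rescale.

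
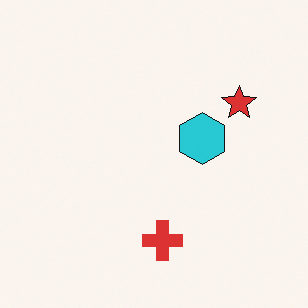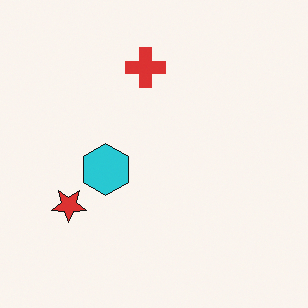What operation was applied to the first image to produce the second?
This is the original image rotated 180°.

The red star sits in the right of the first image and the left of the second — consistent with a whole-image 180° rotation.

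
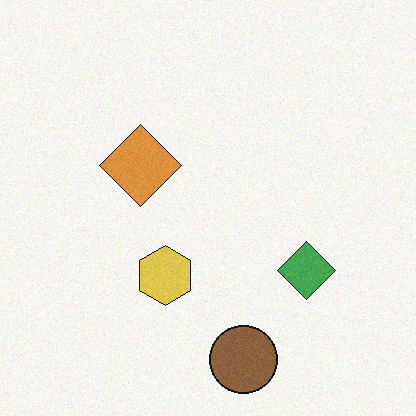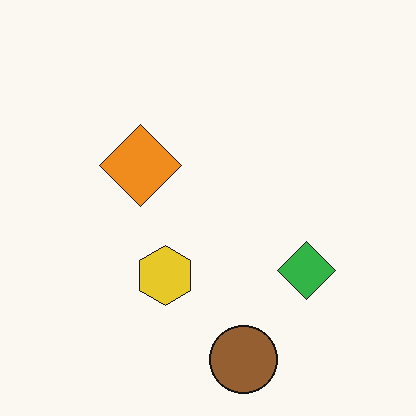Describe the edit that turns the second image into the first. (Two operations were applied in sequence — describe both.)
This is the original image degraded with light additive noise, then slightly desaturated.

Random speckle covers the whole image, including the flat background. All colors are more muted and greyish — a global saturation change.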